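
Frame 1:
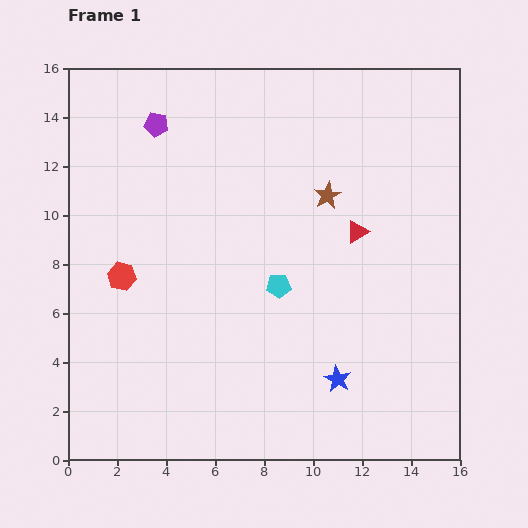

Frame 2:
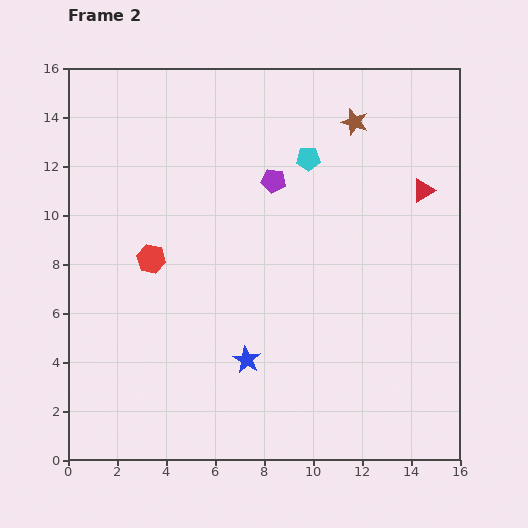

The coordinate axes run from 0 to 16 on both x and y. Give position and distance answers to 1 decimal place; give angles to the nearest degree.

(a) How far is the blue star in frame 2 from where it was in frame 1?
3.8

The blue star moved from (11.0, 3.3) to (7.3, 4.1), a distance of √(3.7² + 0.8²) ≈ 3.8.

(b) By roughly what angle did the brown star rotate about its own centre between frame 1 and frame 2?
26° counter-clockwise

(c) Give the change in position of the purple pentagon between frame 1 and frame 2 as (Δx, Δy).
(4.8, -2.3)

The purple pentagon was at (3.6, 13.7) in frame 1 and (8.4, 11.4) in frame 2.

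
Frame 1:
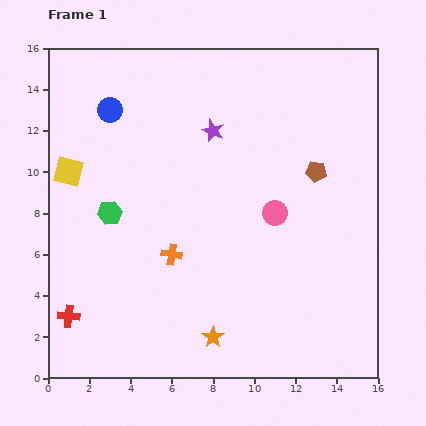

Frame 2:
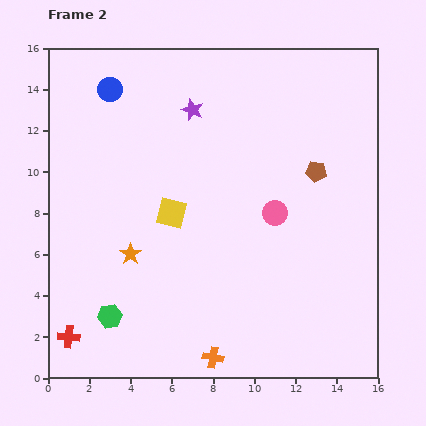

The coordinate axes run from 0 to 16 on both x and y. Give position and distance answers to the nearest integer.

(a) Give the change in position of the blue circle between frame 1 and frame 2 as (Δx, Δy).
(0, 1)

The blue circle was at (3, 13) in frame 1 and (3, 14) in frame 2.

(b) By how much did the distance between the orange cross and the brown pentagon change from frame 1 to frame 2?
+2

Distance in frame 1: 8. Distance in frame 2: 10.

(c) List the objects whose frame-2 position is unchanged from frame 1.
the brown pentagon, the pink circle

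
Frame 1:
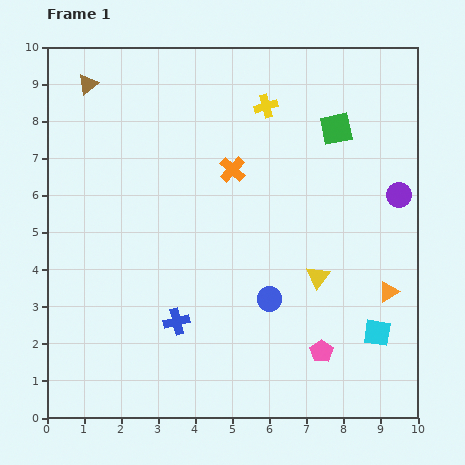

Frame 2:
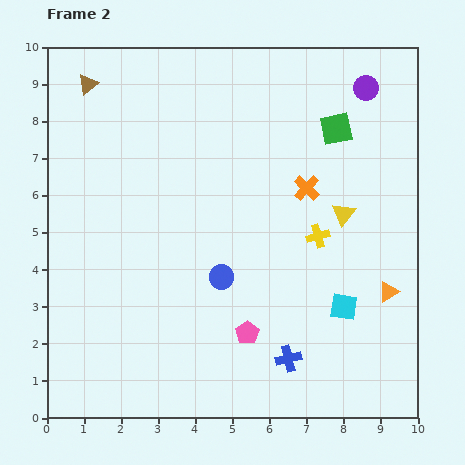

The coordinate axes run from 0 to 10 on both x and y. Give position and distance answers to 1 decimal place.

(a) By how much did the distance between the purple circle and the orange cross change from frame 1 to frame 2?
-1.5

Distance in frame 1: 4.6. Distance in frame 2: 3.1.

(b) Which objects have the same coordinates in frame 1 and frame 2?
the brown triangle, the orange triangle, the green square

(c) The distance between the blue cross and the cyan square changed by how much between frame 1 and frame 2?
-3.3

Distance in frame 1: 5.4. Distance in frame 2: 2.1.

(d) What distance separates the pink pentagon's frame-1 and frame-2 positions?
2.1

The pink pentagon moved from (7.4, 1.8) to (5.4, 2.3), a distance of √(2.0² + 0.5²) ≈ 2.1.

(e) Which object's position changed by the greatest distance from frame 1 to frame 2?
the yellow cross

(moved 3.8; next 3.2)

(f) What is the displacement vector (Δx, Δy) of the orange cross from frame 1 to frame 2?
(2.0, -0.5)

The orange cross was at (5.0, 6.7) in frame 1 and (7.0, 6.2) in frame 2.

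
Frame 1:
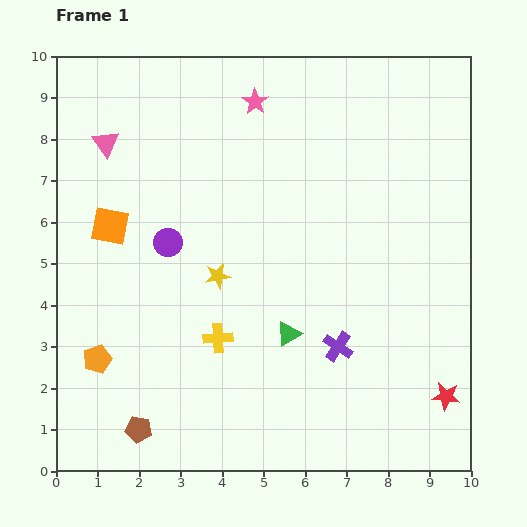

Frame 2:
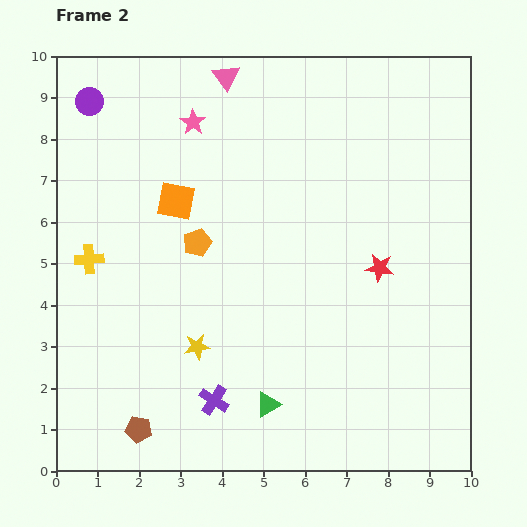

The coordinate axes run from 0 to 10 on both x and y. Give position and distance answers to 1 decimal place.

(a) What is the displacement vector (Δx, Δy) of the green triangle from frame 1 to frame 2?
(-0.5, -1.7)

The green triangle was at (5.6, 3.3) in frame 1 and (5.1, 1.6) in frame 2.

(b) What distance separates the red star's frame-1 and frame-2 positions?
3.5

The red star moved from (9.4, 1.8) to (7.8, 4.9), a distance of √(1.6² + 3.1²) ≈ 3.5.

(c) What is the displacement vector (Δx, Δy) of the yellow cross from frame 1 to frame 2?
(-3.1, 1.9)

The yellow cross was at (3.9, 3.2) in frame 1 and (0.8, 5.1) in frame 2.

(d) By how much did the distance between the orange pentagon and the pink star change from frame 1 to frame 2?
-4.4

Distance in frame 1: 7.3. Distance in frame 2: 2.9.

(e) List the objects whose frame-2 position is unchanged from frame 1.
the brown pentagon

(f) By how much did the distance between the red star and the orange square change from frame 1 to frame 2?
-3.9

Distance in frame 1: 9.1. Distance in frame 2: 5.2.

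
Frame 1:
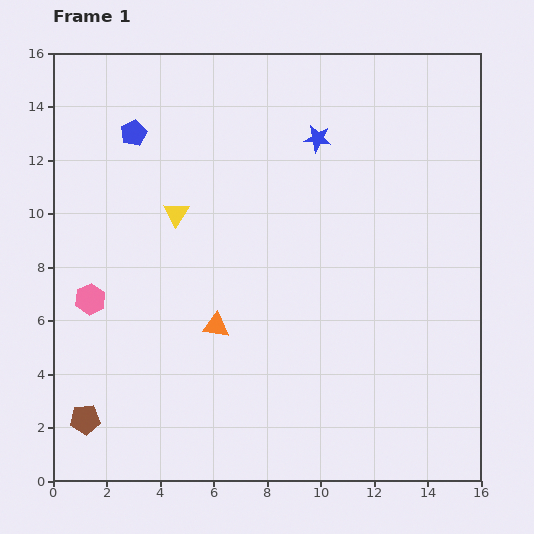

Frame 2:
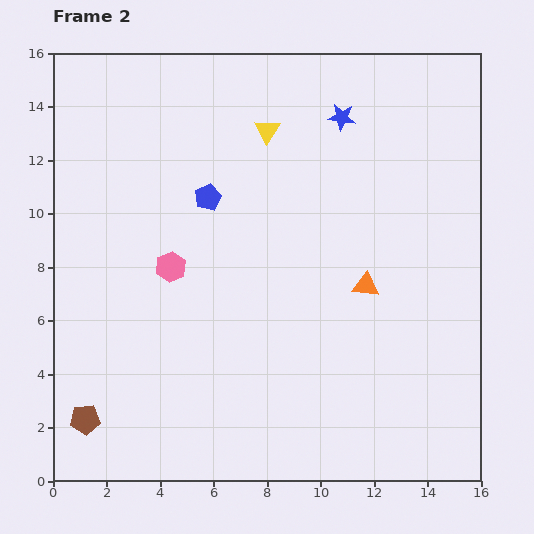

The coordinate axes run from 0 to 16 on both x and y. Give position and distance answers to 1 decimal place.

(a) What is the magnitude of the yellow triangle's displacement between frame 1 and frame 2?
4.6

The yellow triangle moved from (4.6, 10.0) to (8.0, 13.1), a distance of √(3.4² + 3.1²) ≈ 4.6.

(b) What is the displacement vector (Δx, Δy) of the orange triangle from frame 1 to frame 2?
(5.6, 1.5)

The orange triangle was at (6.1, 5.8) in frame 1 and (11.7, 7.3) in frame 2.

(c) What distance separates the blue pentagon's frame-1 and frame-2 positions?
3.7

The blue pentagon moved from (3.0, 13.0) to (5.8, 10.6), a distance of √(2.8² + 2.4²) ≈ 3.7.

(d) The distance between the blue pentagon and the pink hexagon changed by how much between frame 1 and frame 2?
-3.4

Distance in frame 1: 6.4. Distance in frame 2: 3.0.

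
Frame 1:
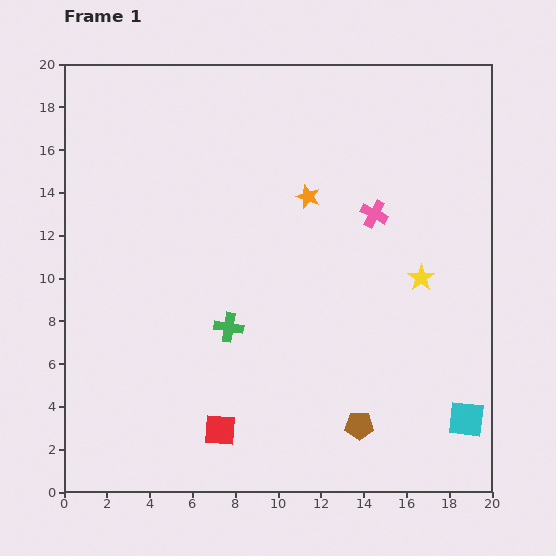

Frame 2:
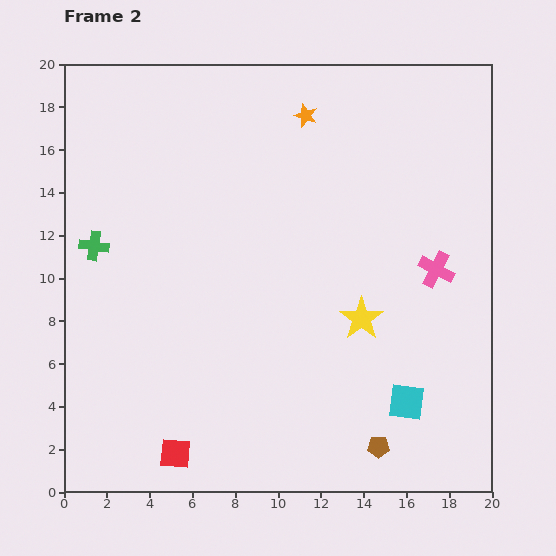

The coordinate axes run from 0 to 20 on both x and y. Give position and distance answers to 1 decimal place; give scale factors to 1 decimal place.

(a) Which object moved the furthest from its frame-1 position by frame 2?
the green cross

(moved 7.4; next 3.9)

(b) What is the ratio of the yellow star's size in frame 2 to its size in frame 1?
1.6×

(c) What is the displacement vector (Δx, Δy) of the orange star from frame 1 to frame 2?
(-0.1, 3.8)

The orange star was at (11.4, 13.8) in frame 1 and (11.3, 17.6) in frame 2.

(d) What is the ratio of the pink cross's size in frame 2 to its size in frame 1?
1.3×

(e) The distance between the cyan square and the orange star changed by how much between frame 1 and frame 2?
+1.4

Distance in frame 1: 12.8. Distance in frame 2: 14.2.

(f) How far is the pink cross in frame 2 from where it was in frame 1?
3.9

The pink cross moved from (14.5, 13.0) to (17.4, 10.4), a distance of √(2.9² + 2.6²) ≈ 3.9.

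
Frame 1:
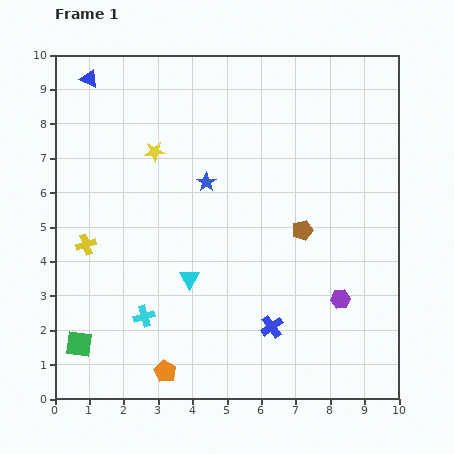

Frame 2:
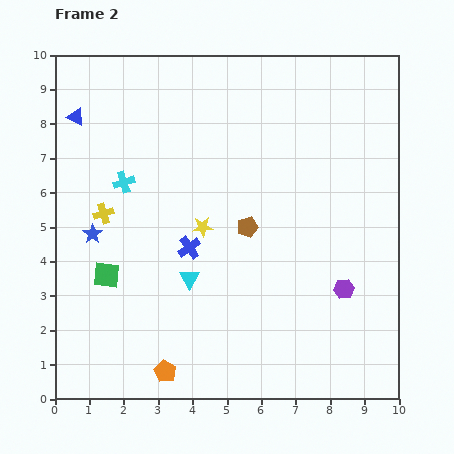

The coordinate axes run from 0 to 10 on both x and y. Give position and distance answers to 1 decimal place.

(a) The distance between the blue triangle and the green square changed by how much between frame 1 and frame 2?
-3.0

Distance in frame 1: 7.7. Distance in frame 2: 4.7.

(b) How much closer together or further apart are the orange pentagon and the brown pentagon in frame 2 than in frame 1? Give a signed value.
-0.9

Distance in frame 1: 5.7. Distance in frame 2: 4.8.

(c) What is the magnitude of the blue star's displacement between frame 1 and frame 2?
3.6

The blue star moved from (4.4, 6.3) to (1.1, 4.8), a distance of √(3.3² + 1.5²) ≈ 3.6.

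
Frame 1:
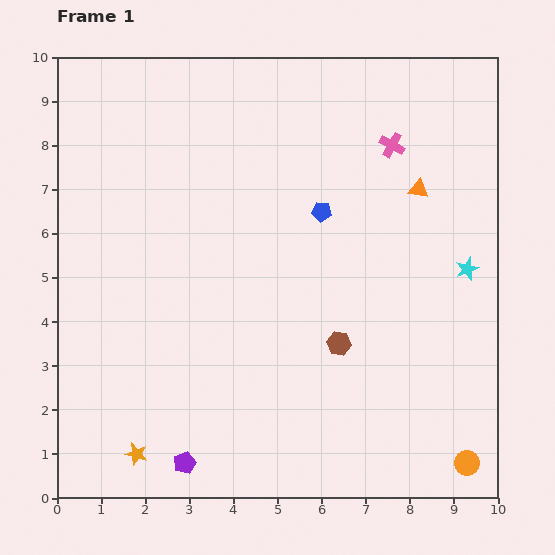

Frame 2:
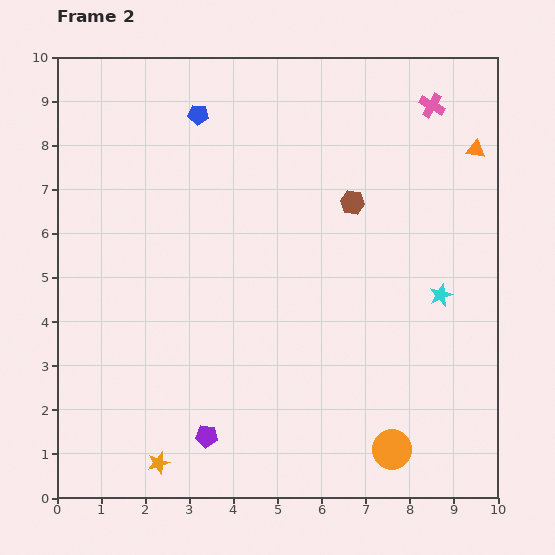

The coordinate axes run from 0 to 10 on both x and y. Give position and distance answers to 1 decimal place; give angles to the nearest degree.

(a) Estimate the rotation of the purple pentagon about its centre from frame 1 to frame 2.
26° clockwise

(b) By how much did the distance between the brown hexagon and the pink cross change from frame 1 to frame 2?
-1.9

Distance in frame 1: 4.7. Distance in frame 2: 2.8.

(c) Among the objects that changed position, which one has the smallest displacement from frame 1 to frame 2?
the orange star

(moved 0.5)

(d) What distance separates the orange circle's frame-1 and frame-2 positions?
1.7

The orange circle moved from (9.3, 0.8) to (7.6, 1.1), a distance of √(1.7² + 0.3²) ≈ 1.7.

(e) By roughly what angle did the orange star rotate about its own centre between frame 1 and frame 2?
31° counter-clockwise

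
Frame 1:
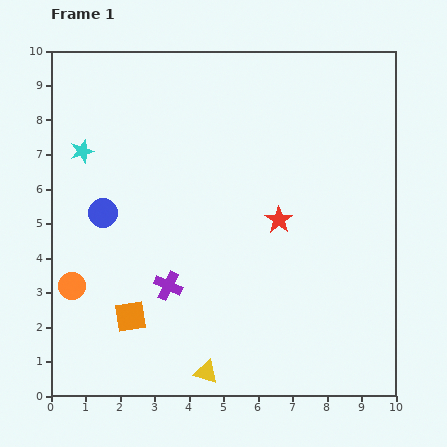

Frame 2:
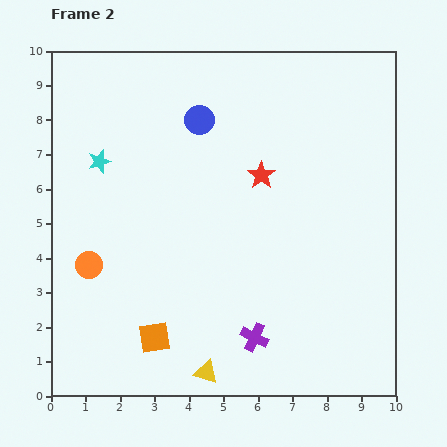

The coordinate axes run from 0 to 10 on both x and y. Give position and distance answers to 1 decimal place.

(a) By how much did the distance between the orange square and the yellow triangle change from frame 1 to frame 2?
-0.9

Distance in frame 1: 2.7. Distance in frame 2: 1.8.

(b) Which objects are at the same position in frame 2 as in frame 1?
the yellow triangle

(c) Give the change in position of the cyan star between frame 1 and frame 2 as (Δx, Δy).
(0.5, -0.3)

The cyan star was at (0.9, 7.1) in frame 1 and (1.4, 6.8) in frame 2.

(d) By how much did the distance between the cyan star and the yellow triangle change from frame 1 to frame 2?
-0.5

Distance in frame 1: 7.3. Distance in frame 2: 6.8.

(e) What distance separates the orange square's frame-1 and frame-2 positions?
0.9

The orange square moved from (2.3, 2.3) to (3.0, 1.7), a distance of √(0.7² + 0.6²) ≈ 0.9.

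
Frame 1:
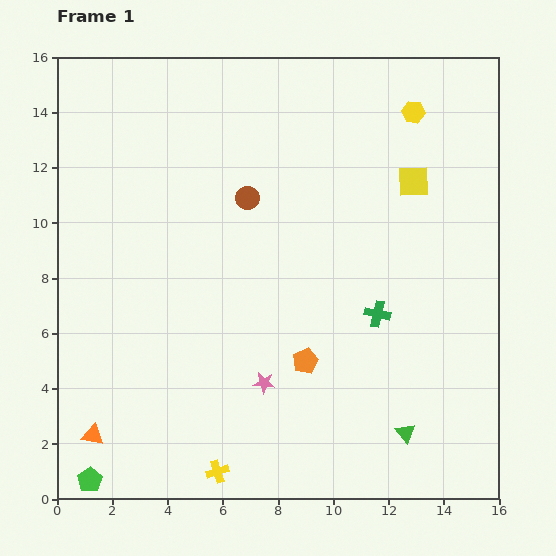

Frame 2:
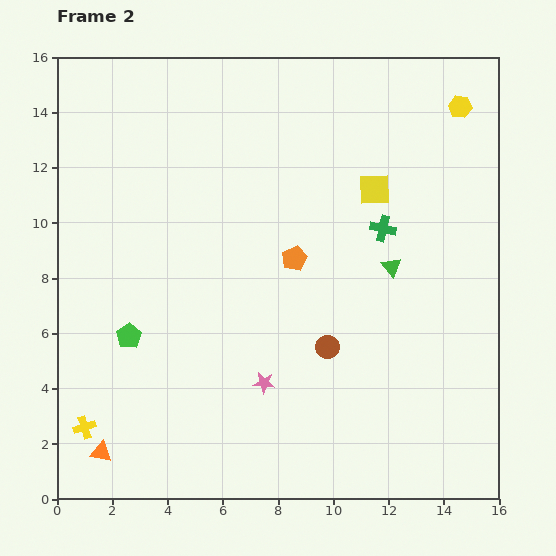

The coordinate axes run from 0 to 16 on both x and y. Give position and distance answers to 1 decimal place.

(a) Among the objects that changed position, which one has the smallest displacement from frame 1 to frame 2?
the orange triangle

(moved 0.7)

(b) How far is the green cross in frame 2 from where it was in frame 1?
3.1

The green cross moved from (11.6, 6.7) to (11.8, 9.8), a distance of √(0.2² + 3.1²) ≈ 3.1.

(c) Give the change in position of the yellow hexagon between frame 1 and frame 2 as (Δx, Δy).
(1.7, 0.2)

The yellow hexagon was at (12.9, 14.0) in frame 1 and (14.6, 14.2) in frame 2.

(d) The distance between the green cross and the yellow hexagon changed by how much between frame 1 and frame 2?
-2.2

Distance in frame 1: 7.4. Distance in frame 2: 5.2.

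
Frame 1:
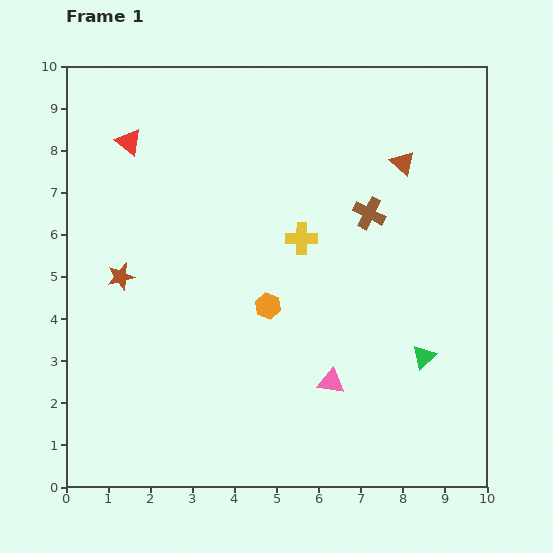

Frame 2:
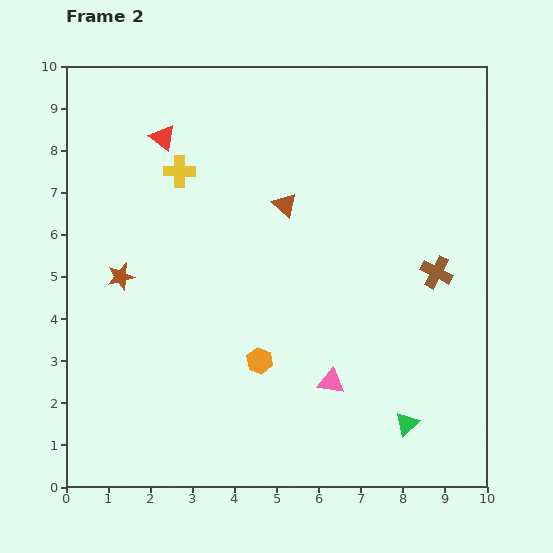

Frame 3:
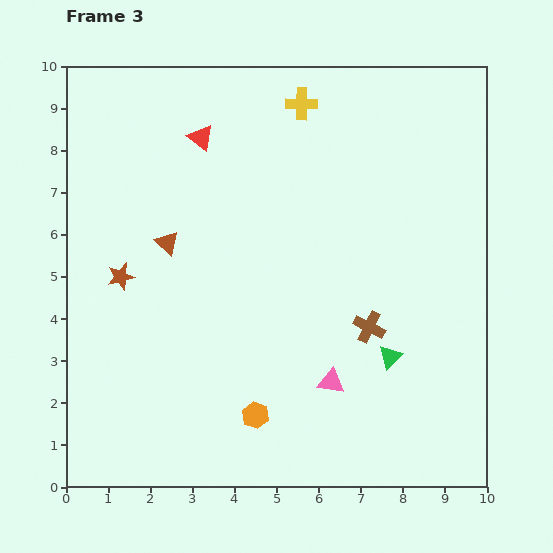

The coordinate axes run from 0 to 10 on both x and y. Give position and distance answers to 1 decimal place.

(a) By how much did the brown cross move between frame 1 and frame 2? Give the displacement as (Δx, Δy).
(1.6, -1.4)

The brown cross was at (7.2, 6.5) in frame 1 and (8.8, 5.1) in frame 2.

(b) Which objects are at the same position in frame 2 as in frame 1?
the brown star, the pink triangle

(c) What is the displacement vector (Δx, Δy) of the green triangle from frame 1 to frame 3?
(-0.8, 0.0)

The green triangle was at (8.5, 3.1) in frame 1 and (7.7, 3.1) in frame 3.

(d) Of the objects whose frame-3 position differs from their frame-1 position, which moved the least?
the green triangle

(moved 0.8)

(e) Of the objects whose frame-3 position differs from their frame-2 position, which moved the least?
the red triangle

(moved 0.9)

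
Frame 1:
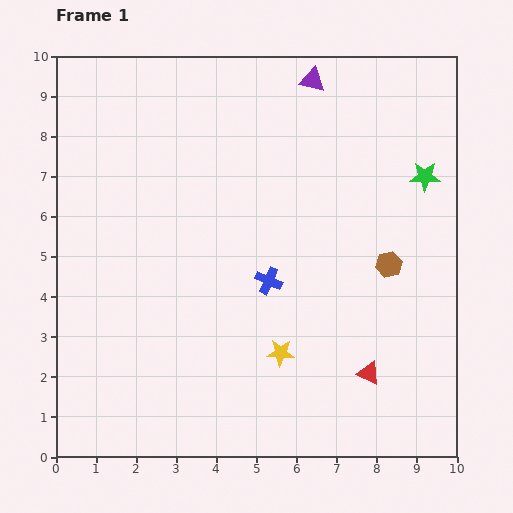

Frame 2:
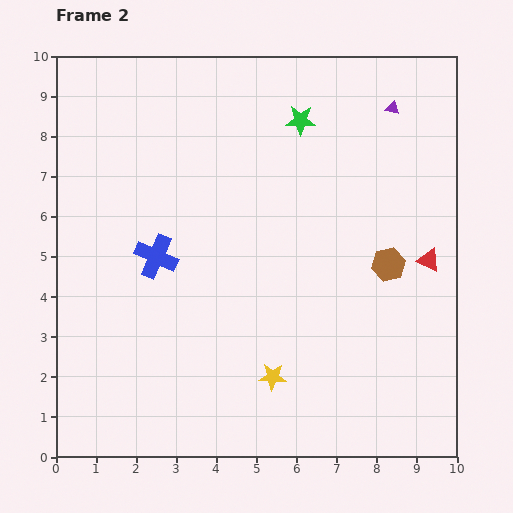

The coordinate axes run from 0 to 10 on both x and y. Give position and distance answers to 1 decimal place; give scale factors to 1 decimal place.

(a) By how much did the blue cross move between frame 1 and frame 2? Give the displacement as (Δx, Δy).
(-2.8, 0.6)

The blue cross was at (5.3, 4.4) in frame 1 and (2.5, 5.0) in frame 2.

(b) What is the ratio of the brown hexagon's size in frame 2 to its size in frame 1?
1.3×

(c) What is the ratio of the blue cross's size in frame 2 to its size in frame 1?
1.6×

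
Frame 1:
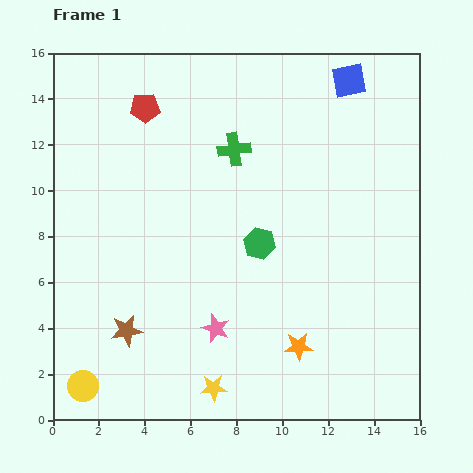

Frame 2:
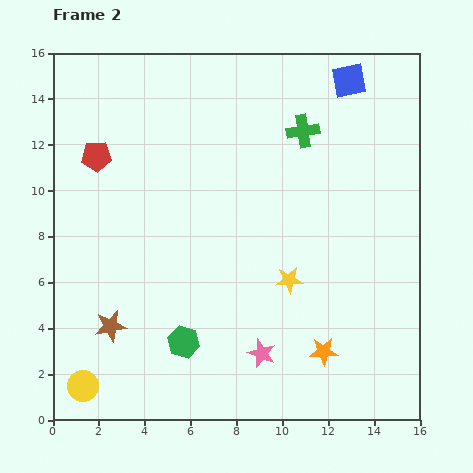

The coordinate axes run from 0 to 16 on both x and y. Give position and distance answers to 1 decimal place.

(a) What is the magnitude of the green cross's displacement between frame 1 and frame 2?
3.1

The green cross moved from (7.9, 11.8) to (10.9, 12.6), a distance of √(3.0² + 0.8²) ≈ 3.1.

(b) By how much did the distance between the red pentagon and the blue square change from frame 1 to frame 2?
+2.5

Distance in frame 1: 9.0. Distance in frame 2: 11.5.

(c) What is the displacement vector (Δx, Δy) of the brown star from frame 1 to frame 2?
(-0.7, 0.2)

The brown star was at (3.2, 3.9) in frame 1 and (2.5, 4.1) in frame 2.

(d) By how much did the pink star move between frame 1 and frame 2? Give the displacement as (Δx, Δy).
(2.0, -1.1)

The pink star was at (7.1, 4.0) in frame 1 and (9.1, 2.9) in frame 2.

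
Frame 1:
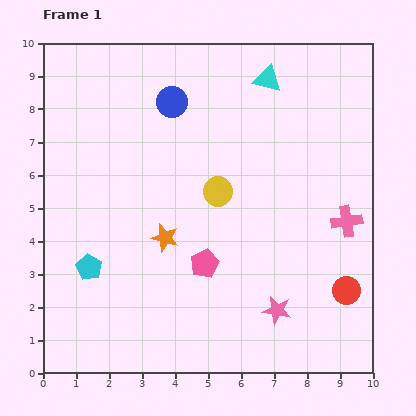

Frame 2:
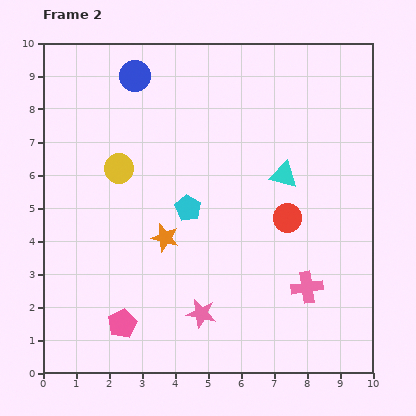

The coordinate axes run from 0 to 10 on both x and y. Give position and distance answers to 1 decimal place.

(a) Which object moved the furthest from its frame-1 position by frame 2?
the cyan pentagon

(moved 3.5; next 3.1)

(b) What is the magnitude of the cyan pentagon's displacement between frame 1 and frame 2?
3.5

The cyan pentagon moved from (1.4, 3.2) to (4.4, 5.0), a distance of √(3.0² + 1.8²) ≈ 3.5.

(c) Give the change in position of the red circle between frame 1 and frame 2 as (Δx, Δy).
(-1.8, 2.2)

The red circle was at (9.2, 2.5) in frame 1 and (7.4, 4.7) in frame 2.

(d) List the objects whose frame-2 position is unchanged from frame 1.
the orange star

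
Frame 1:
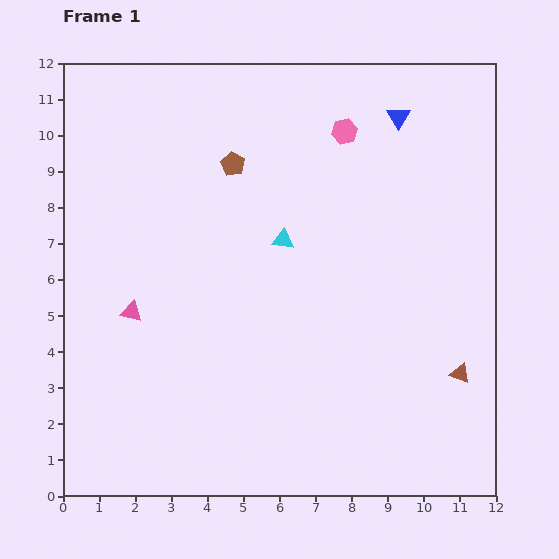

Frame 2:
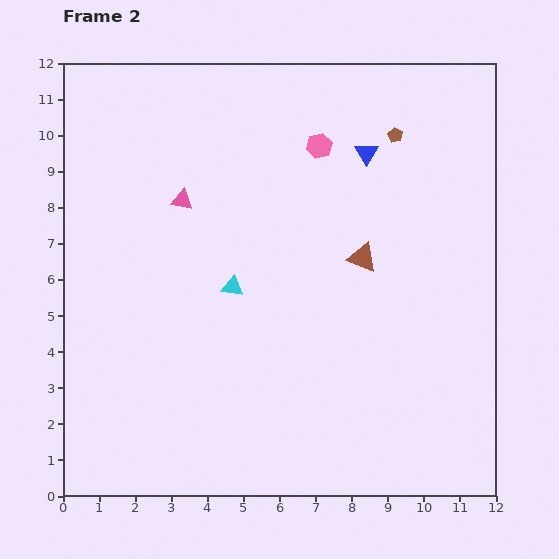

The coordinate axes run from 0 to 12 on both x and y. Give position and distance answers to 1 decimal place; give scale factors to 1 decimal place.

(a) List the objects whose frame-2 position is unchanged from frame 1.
none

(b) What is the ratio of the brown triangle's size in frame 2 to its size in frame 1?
1.5×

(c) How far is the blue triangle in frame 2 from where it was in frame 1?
1.3

The blue triangle moved from (9.3, 10.5) to (8.4, 9.5), a distance of √(0.9² + 1.0²) ≈ 1.3.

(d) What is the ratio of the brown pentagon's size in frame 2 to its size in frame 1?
0.6×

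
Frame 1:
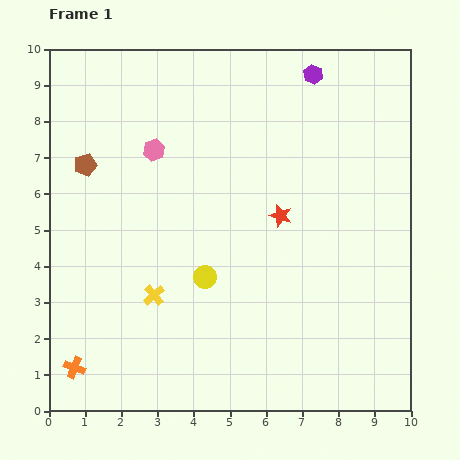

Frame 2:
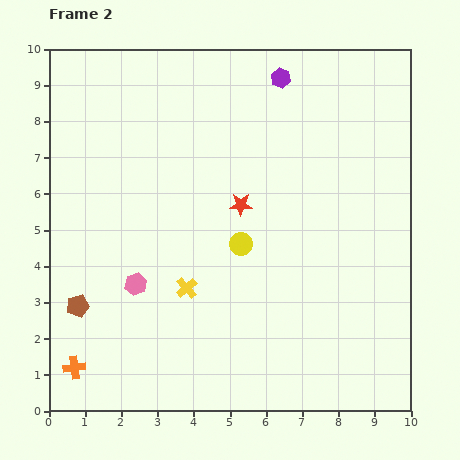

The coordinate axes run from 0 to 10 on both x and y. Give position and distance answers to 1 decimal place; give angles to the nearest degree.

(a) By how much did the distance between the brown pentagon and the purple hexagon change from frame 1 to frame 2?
+1.6

Distance in frame 1: 6.8. Distance in frame 2: 8.4.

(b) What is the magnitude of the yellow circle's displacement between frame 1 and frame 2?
1.3

The yellow circle moved from (4.3, 3.7) to (5.3, 4.6), a distance of √(1.0² + 0.9²) ≈ 1.3.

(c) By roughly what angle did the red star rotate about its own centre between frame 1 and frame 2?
16° counter-clockwise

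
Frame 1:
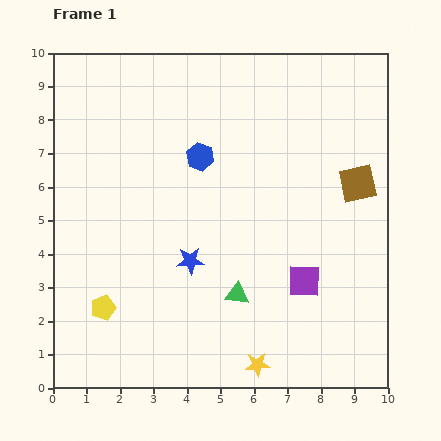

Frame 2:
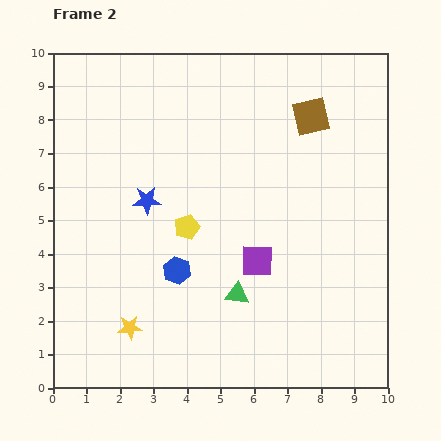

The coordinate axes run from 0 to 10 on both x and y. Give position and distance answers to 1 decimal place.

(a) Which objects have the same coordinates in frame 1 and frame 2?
the green triangle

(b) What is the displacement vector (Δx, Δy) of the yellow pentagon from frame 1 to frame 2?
(2.5, 2.4)

The yellow pentagon was at (1.5, 2.4) in frame 1 and (4.0, 4.8) in frame 2.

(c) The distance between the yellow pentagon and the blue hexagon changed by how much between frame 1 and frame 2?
-4.1

Distance in frame 1: 5.4. Distance in frame 2: 1.3.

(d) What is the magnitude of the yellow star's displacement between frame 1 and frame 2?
4.0

The yellow star moved from (6.1, 0.7) to (2.3, 1.8), a distance of √(3.8² + 1.1²) ≈ 4.0.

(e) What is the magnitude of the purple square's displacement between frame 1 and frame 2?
1.5

The purple square moved from (7.5, 3.2) to (6.1, 3.8), a distance of √(1.4² + 0.6²) ≈ 1.5.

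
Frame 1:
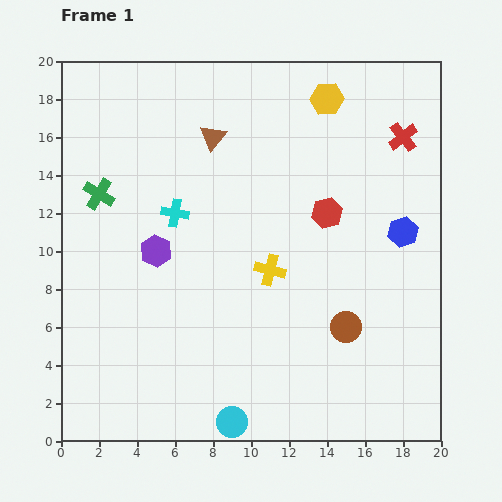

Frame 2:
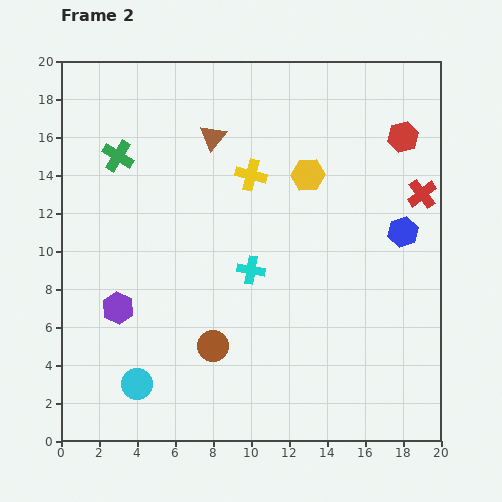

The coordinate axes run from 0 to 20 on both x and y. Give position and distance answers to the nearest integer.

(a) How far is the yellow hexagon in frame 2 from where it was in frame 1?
4

The yellow hexagon moved from (14, 18) to (13, 14), a distance of √(1² + 4²) ≈ 4.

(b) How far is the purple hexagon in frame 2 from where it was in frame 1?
4

The purple hexagon moved from (5, 10) to (3, 7), a distance of √(2² + 3²) ≈ 4.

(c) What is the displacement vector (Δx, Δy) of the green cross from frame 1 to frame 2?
(1, 2)

The green cross was at (2, 13) in frame 1 and (3, 15) in frame 2.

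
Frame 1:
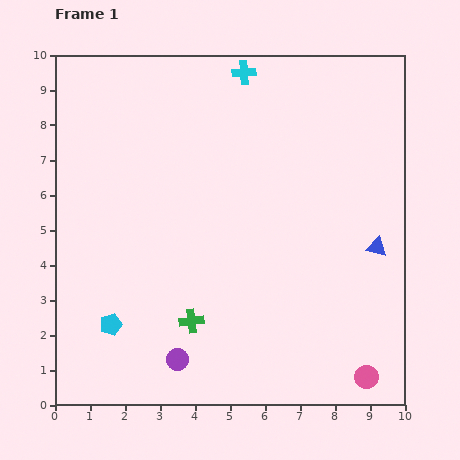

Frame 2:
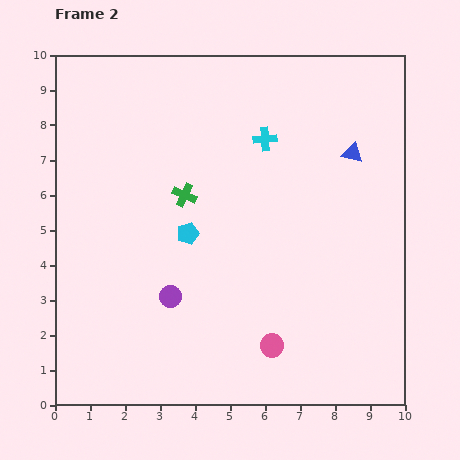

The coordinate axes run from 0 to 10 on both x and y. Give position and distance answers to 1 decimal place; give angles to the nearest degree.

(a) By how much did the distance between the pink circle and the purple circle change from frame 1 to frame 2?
-2.2

Distance in frame 1: 5.4. Distance in frame 2: 3.2.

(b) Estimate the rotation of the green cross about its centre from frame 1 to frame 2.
31° clockwise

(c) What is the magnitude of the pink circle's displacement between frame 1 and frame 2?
2.8

The pink circle moved from (8.9, 0.8) to (6.2, 1.7), a distance of √(2.7² + 0.9²) ≈ 2.8.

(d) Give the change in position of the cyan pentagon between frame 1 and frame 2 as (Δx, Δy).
(2.2, 2.6)

The cyan pentagon was at (1.6, 2.3) in frame 1 and (3.8, 4.9) in frame 2.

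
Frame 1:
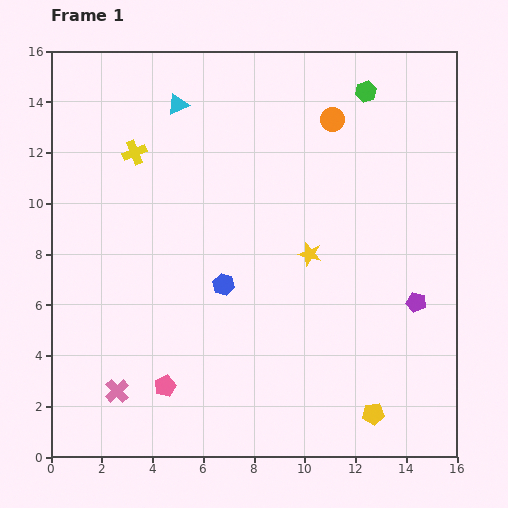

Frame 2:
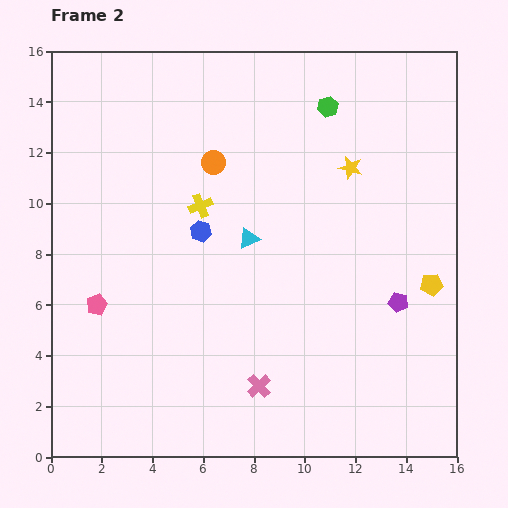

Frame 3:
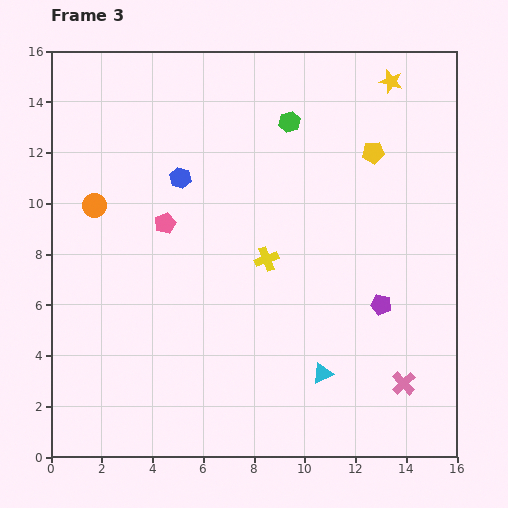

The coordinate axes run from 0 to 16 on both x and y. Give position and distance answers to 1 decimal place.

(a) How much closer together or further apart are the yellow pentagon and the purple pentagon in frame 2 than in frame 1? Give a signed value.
-3.2

Distance in frame 1: 4.7. Distance in frame 2: 1.5.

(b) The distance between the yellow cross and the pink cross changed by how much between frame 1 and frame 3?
-2.1

Distance in frame 1: 9.4. Distance in frame 3: 7.3.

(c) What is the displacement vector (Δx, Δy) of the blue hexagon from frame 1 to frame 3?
(-1.7, 4.2)

The blue hexagon was at (6.8, 6.8) in frame 1 and (5.1, 11.0) in frame 3.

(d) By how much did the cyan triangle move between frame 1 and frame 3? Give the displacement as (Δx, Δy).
(5.7, -10.6)

The cyan triangle was at (5.0, 13.9) in frame 1 and (10.7, 3.3) in frame 3.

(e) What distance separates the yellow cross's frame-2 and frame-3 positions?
3.3

The yellow cross moved from (5.9, 9.9) to (8.5, 7.8), a distance of √(2.6² + 2.1²) ≈ 3.3.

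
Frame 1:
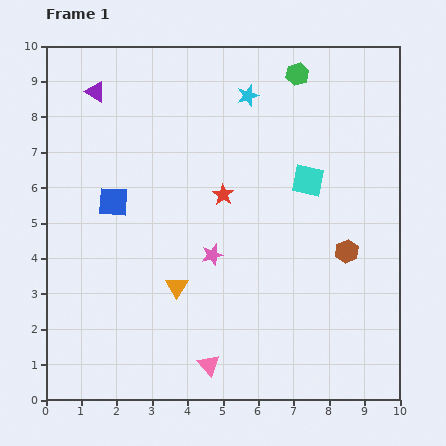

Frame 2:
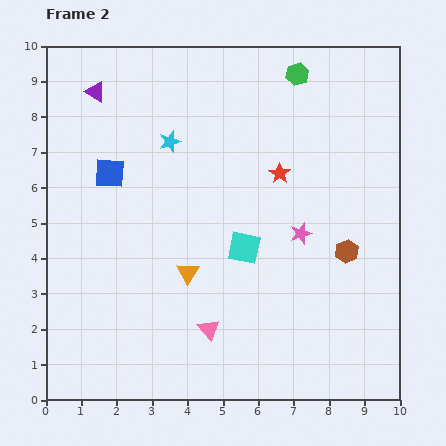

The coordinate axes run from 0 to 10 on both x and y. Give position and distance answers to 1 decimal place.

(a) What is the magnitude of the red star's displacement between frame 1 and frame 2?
1.7

The red star moved from (5.0, 5.8) to (6.6, 6.4), a distance of √(1.6² + 0.6²) ≈ 1.7.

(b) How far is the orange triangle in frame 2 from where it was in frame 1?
0.5

The orange triangle moved from (3.7, 3.2) to (4.0, 3.6), a distance of √(0.3² + 0.4²) ≈ 0.5.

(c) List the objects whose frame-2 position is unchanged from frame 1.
the purple triangle, the brown hexagon, the green hexagon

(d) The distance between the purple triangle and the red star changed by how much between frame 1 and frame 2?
+1.1

Distance in frame 1: 4.6. Distance in frame 2: 5.7.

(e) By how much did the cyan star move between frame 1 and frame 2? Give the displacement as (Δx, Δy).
(-2.2, -1.3)

The cyan star was at (5.7, 8.6) in frame 1 and (3.5, 7.3) in frame 2.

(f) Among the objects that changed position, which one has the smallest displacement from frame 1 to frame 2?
the orange triangle

(moved 0.5)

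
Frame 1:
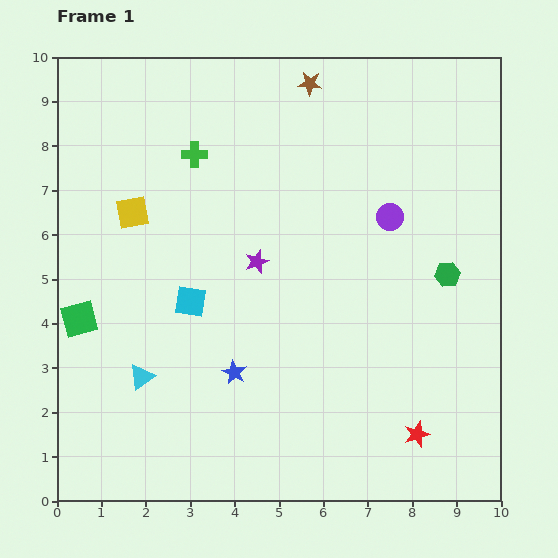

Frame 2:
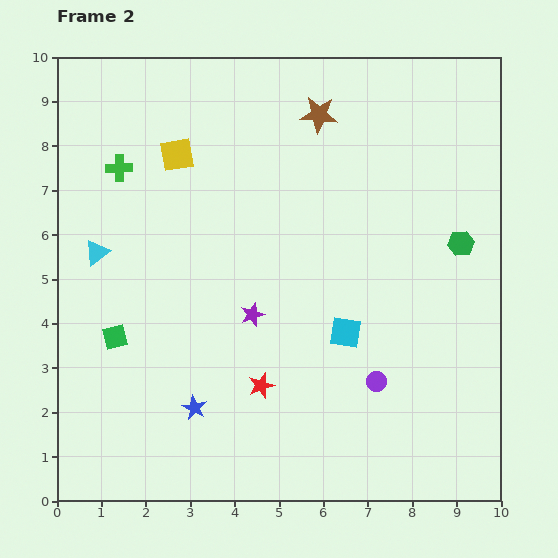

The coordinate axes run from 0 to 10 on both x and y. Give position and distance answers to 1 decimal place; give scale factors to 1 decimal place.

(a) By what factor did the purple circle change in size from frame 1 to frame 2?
0.7×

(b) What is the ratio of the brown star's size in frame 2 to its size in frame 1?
1.6×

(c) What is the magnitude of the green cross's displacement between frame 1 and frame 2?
1.7

The green cross moved from (3.1, 7.8) to (1.4, 7.5), a distance of √(1.7² + 0.3²) ≈ 1.7.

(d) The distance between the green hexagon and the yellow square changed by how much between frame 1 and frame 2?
-0.5

Distance in frame 1: 7.2. Distance in frame 2: 6.7.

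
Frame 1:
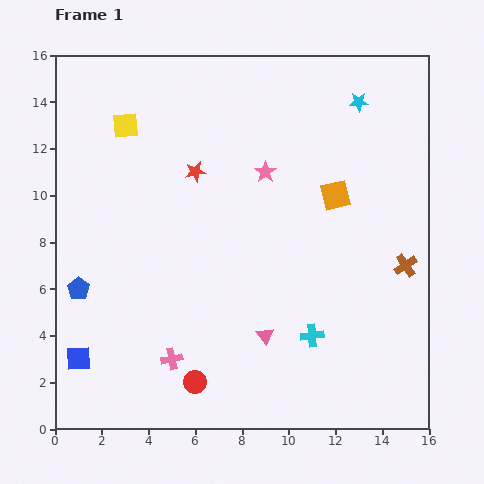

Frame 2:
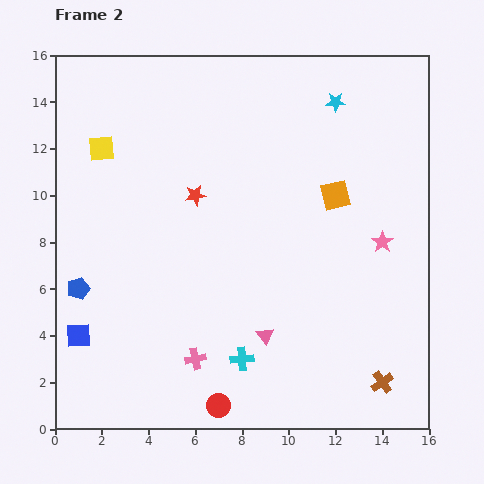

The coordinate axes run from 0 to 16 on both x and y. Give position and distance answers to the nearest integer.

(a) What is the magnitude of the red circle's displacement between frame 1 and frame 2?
1

The red circle moved from (6, 2) to (7, 1), a distance of √(1² + 1²) ≈ 1.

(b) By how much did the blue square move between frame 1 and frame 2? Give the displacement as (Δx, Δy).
(0, 1)

The blue square was at (1, 3) in frame 1 and (1, 4) in frame 2.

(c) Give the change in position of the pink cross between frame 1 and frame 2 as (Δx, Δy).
(1, 0)

The pink cross was at (5, 3) in frame 1 and (6, 3) in frame 2.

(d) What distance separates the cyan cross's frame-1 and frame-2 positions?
3

The cyan cross moved from (11, 4) to (8, 3), a distance of √(3² + 1²) ≈ 3.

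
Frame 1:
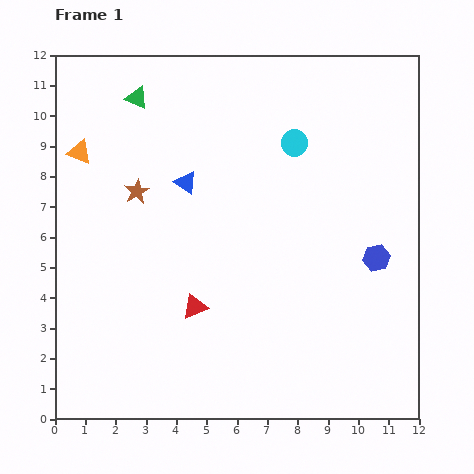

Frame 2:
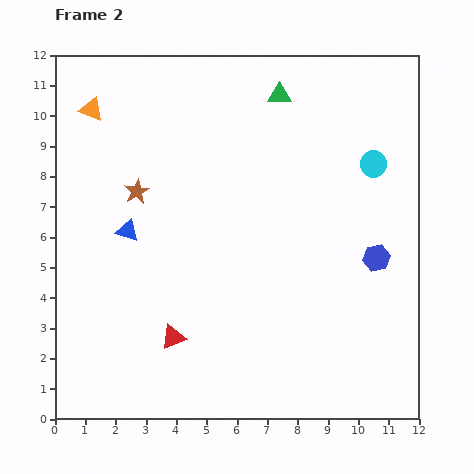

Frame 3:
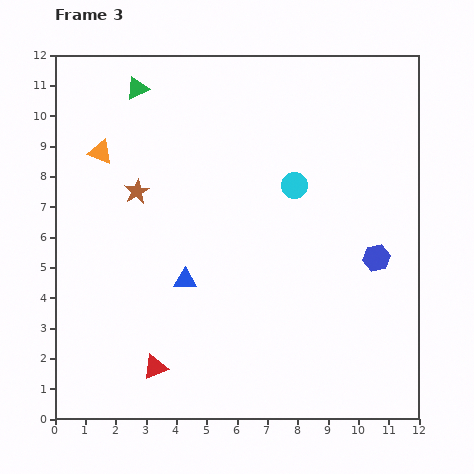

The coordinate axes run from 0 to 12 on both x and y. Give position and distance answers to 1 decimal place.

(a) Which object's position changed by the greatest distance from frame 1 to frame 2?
the green triangle

(moved 4.7; next 2.7)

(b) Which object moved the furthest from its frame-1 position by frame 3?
the blue triangle

(moved 3.2; next 2.4)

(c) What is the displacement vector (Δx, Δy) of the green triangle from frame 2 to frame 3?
(-4.7, 0.2)

The green triangle was at (7.4, 10.7) in frame 2 and (2.7, 10.9) in frame 3.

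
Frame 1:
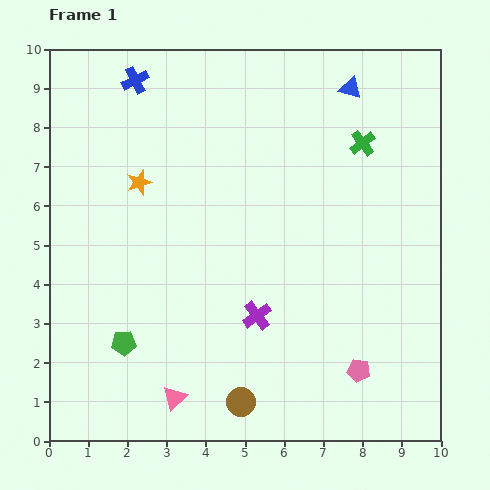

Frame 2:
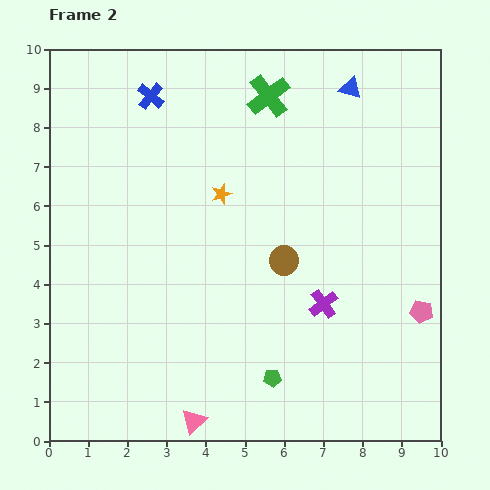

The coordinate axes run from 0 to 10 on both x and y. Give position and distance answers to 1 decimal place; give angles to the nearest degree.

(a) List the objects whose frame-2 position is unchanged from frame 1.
the blue triangle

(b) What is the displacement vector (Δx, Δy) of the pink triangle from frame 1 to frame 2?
(0.5, -0.6)

The pink triangle was at (3.2, 1.1) in frame 1 and (3.7, 0.5) in frame 2.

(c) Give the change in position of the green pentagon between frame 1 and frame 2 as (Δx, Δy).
(3.8, -0.9)

The green pentagon was at (1.9, 2.5) in frame 1 and (5.7, 1.6) in frame 2.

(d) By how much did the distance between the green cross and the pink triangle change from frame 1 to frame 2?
+0.4

Distance in frame 1: 8.1. Distance in frame 2: 8.5.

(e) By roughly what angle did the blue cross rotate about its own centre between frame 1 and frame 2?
23° counter-clockwise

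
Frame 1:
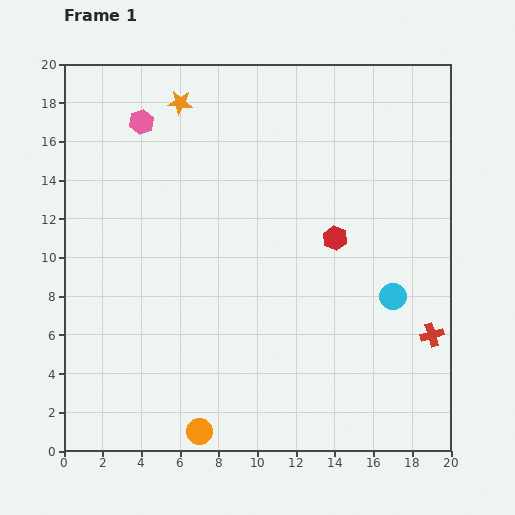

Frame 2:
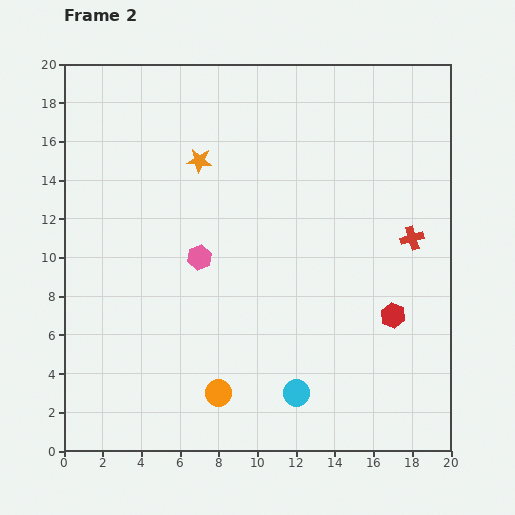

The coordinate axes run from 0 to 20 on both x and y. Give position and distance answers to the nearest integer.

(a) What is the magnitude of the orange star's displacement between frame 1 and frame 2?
3

The orange star moved from (6, 18) to (7, 15), a distance of √(1² + 3²) ≈ 3.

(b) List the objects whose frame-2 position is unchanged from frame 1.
none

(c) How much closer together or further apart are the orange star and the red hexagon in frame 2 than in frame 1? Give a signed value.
+2

Distance in frame 1: 11. Distance in frame 2: 13.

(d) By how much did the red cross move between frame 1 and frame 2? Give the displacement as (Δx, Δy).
(-1, 5)

The red cross was at (19, 6) in frame 1 and (18, 11) in frame 2.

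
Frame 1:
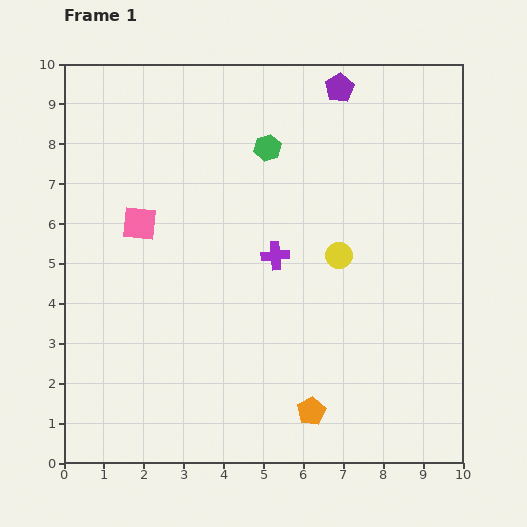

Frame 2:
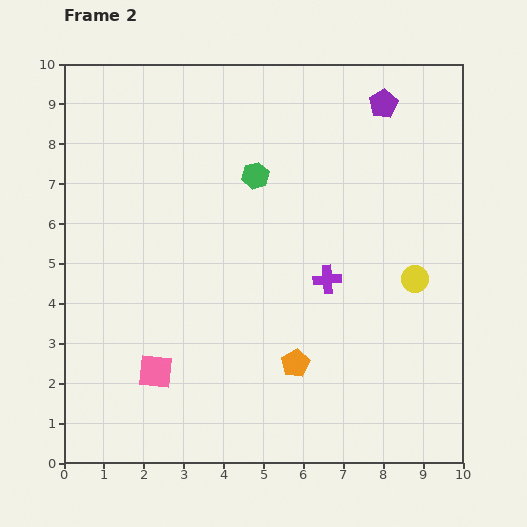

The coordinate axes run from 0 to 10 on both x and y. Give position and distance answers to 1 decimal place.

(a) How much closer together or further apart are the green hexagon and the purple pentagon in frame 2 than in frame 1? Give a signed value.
+1.4

Distance in frame 1: 2.3. Distance in frame 2: 3.7.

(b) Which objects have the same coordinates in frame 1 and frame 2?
none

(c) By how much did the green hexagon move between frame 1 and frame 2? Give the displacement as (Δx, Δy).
(-0.3, -0.7)

The green hexagon was at (5.1, 7.9) in frame 1 and (4.8, 7.2) in frame 2.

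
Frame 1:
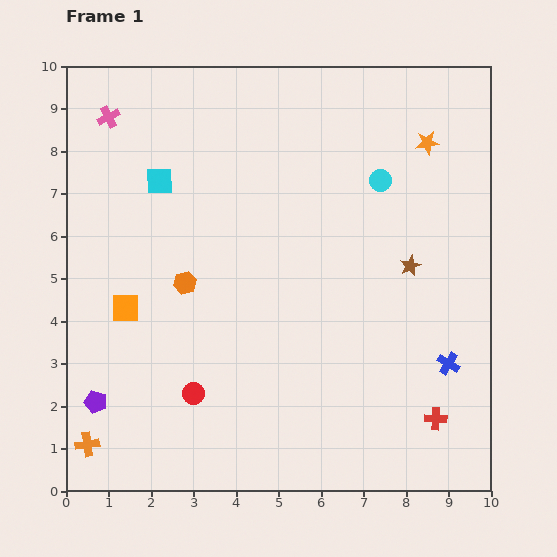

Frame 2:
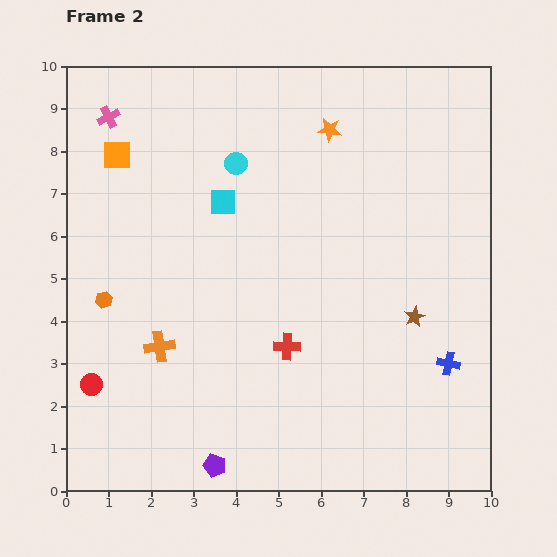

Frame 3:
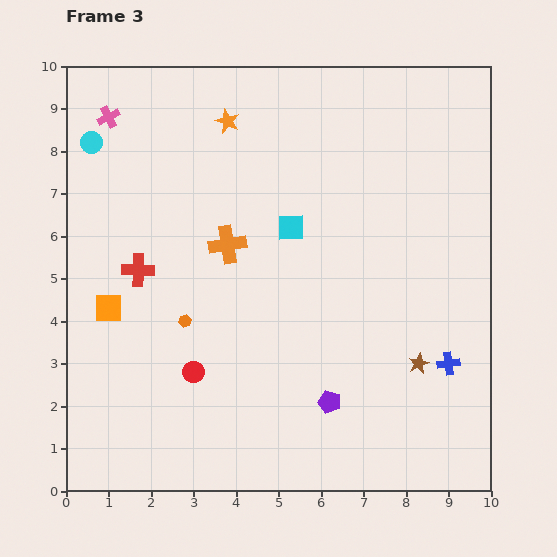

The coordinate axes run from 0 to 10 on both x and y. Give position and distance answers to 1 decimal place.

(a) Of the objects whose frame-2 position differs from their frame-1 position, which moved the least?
the brown star

(moved 1.2)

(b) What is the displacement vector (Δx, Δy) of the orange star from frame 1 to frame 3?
(-4.7, 0.5)

The orange star was at (8.5, 8.2) in frame 1 and (3.8, 8.7) in frame 3.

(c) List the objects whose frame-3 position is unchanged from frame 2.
the pink cross, the blue cross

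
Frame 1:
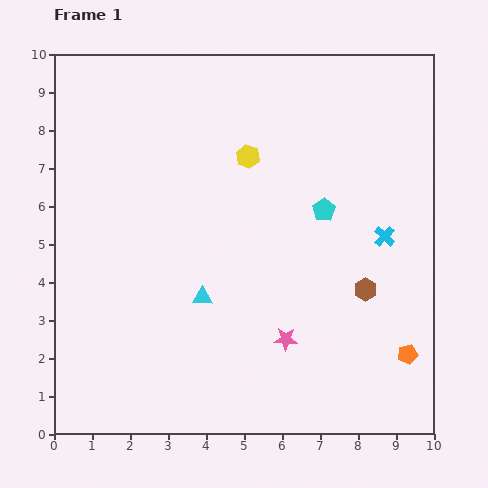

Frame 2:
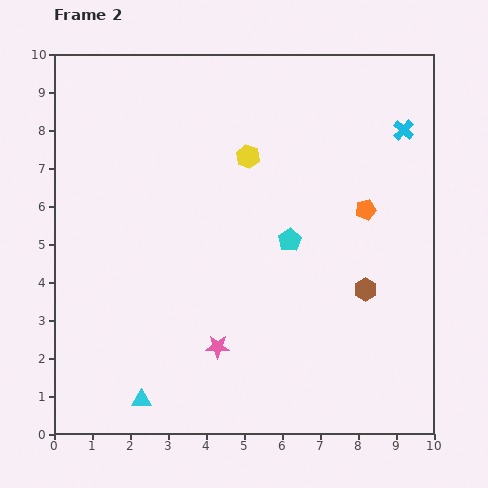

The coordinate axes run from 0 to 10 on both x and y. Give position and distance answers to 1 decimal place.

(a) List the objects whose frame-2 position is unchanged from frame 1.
the yellow hexagon, the brown hexagon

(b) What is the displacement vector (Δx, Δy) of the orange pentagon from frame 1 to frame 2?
(-1.1, 3.8)

The orange pentagon was at (9.3, 2.1) in frame 1 and (8.2, 5.9) in frame 2.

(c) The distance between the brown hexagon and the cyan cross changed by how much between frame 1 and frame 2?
+2.8

Distance in frame 1: 1.5. Distance in frame 2: 4.3.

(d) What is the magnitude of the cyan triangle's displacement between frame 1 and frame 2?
3.1

The cyan triangle moved from (3.9, 3.6) to (2.3, 0.9), a distance of √(1.6² + 2.7²) ≈ 3.1.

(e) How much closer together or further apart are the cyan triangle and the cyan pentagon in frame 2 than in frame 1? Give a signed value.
+1.8

Distance in frame 1: 3.9. Distance in frame 2: 5.7.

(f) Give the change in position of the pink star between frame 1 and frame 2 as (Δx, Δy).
(-1.8, -0.2)

The pink star was at (6.1, 2.5) in frame 1 and (4.3, 2.3) in frame 2.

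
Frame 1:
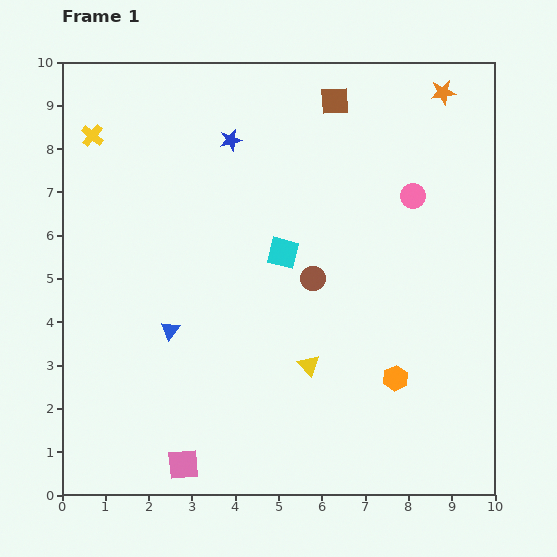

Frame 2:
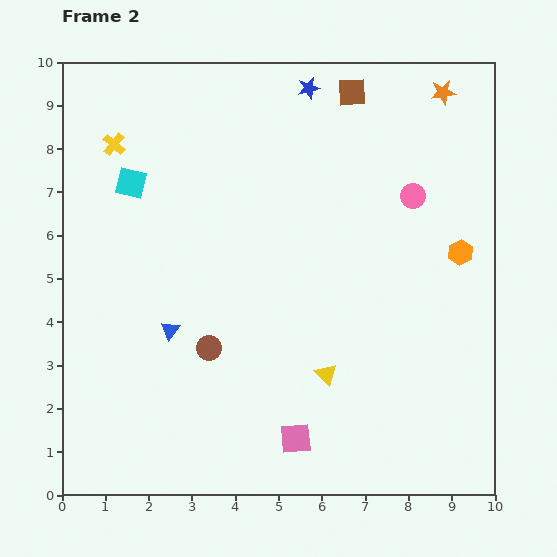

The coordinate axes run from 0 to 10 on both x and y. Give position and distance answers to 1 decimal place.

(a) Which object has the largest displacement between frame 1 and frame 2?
the cyan square

(moved 3.8; next 3.3)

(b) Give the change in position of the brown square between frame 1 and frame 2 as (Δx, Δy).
(0.4, 0.2)

The brown square was at (6.3, 9.1) in frame 1 and (6.7, 9.3) in frame 2.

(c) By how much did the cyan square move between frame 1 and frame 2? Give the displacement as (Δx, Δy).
(-3.5, 1.6)

The cyan square was at (5.1, 5.6) in frame 1 and (1.6, 7.2) in frame 2.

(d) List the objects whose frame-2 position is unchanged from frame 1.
the pink circle, the orange star, the blue triangle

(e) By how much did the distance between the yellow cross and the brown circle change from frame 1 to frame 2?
-0.9

Distance in frame 1: 6.1. Distance in frame 2: 5.2.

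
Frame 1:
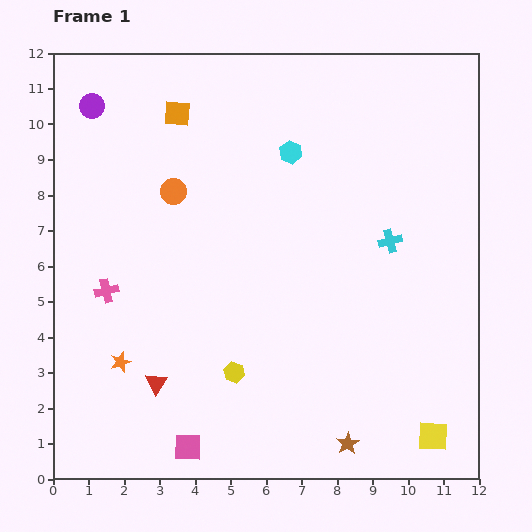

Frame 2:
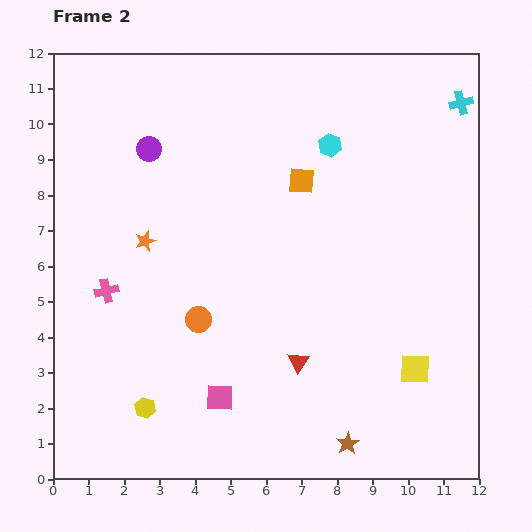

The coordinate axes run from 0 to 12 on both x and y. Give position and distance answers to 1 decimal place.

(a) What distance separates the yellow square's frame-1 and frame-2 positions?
2.0

The yellow square moved from (10.7, 1.2) to (10.2, 3.1), a distance of √(0.5² + 1.9²) ≈ 2.0.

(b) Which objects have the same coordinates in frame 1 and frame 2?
the pink cross, the brown star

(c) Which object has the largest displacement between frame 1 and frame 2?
the cyan cross

(moved 4.4; next 4.0)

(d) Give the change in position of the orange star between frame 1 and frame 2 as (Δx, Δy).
(0.7, 3.4)

The orange star was at (1.9, 3.3) in frame 1 and (2.6, 6.7) in frame 2.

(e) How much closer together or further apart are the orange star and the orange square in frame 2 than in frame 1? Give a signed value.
-2.5

Distance in frame 1: 7.2. Distance in frame 2: 4.7.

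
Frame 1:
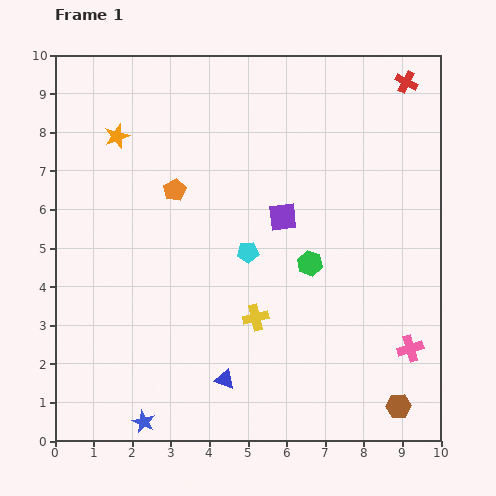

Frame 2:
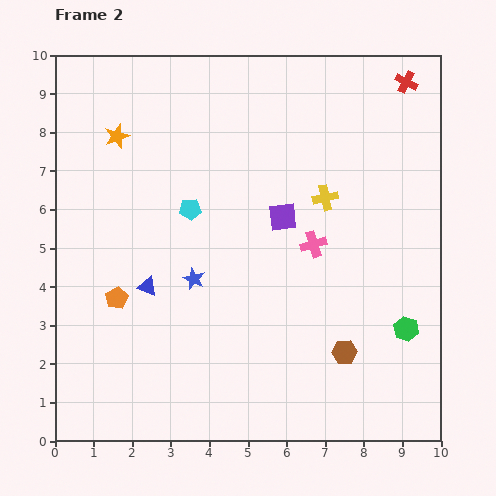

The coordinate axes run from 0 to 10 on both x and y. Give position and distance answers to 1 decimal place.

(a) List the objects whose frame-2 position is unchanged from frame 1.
the red cross, the purple square, the orange star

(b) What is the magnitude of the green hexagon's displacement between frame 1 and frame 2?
3.0

The green hexagon moved from (6.6, 4.6) to (9.1, 2.9), a distance of √(2.5² + 1.7²) ≈ 3.0.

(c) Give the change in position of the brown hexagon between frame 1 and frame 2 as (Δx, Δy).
(-1.4, 1.4)

The brown hexagon was at (8.9, 0.9) in frame 1 and (7.5, 2.3) in frame 2.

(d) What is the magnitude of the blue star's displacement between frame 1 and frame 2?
3.9

The blue star moved from (2.3, 0.5) to (3.6, 4.2), a distance of √(1.3² + 3.7²) ≈ 3.9.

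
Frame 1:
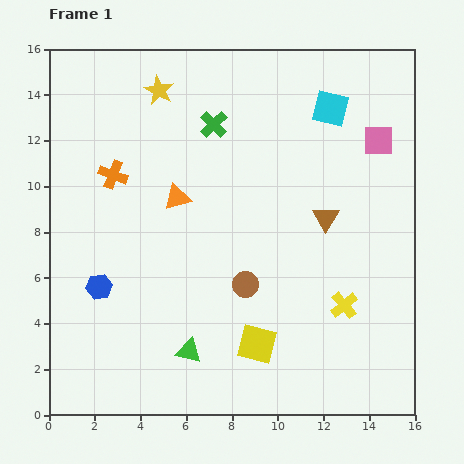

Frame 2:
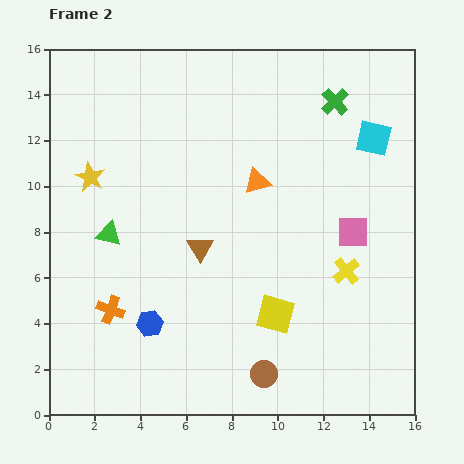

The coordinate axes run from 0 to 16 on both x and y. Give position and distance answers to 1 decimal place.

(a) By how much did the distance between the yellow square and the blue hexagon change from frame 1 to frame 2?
-1.8

Distance in frame 1: 7.3. Distance in frame 2: 5.5.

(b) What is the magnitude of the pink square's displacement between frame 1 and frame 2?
4.1

The pink square moved from (14.4, 12.0) to (13.3, 8.0), a distance of √(1.1² + 4.0²) ≈ 4.1.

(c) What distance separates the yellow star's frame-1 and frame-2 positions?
4.8

The yellow star moved from (4.8, 14.2) to (1.8, 10.4), a distance of √(3.0² + 3.8²) ≈ 4.8.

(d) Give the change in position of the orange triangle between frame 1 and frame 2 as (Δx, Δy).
(3.5, 0.7)

The orange triangle was at (5.6, 9.5) in frame 1 and (9.1, 10.2) in frame 2.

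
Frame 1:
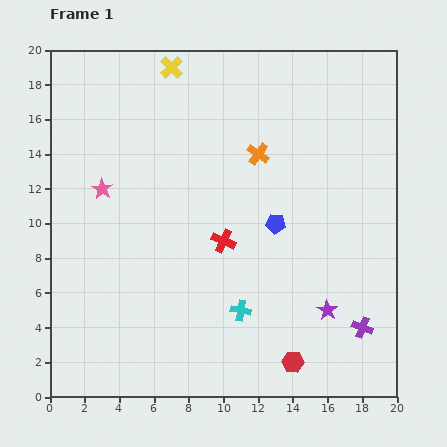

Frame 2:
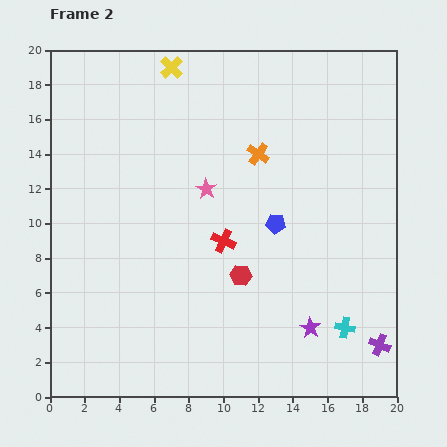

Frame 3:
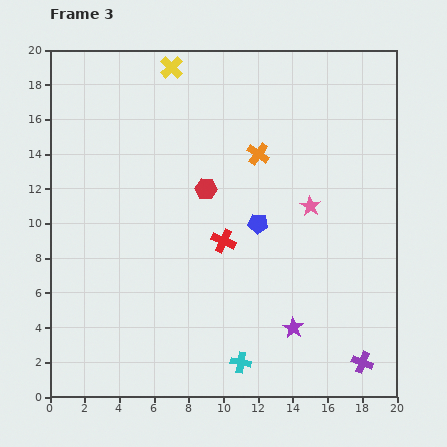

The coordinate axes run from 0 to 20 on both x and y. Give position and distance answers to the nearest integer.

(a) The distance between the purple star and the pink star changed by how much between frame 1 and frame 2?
-5

Distance in frame 1: 15. Distance in frame 2: 10.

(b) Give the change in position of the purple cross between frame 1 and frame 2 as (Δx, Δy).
(1, -1)

The purple cross was at (18, 4) in frame 1 and (19, 3) in frame 2.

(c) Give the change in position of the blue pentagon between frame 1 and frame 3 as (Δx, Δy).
(-1, 0)

The blue pentagon was at (13, 10) in frame 1 and (12, 10) in frame 3.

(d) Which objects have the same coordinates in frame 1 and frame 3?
the orange cross, the red cross, the yellow cross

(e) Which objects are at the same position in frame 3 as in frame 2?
the orange cross, the red cross, the yellow cross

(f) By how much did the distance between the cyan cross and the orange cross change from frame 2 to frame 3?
+1

Distance in frame 2: 11. Distance in frame 3: 12.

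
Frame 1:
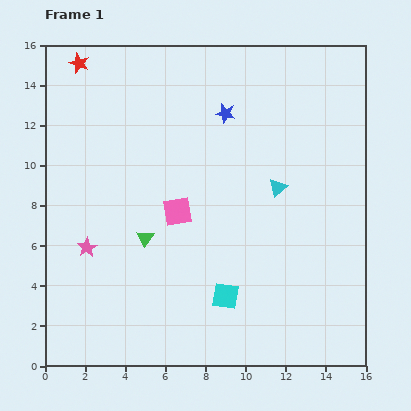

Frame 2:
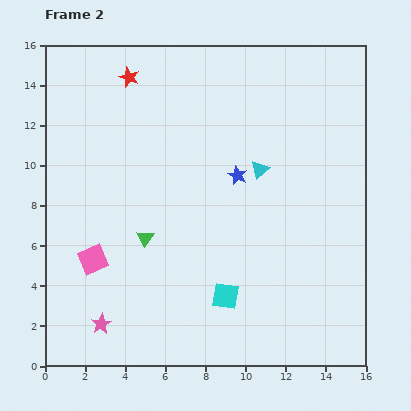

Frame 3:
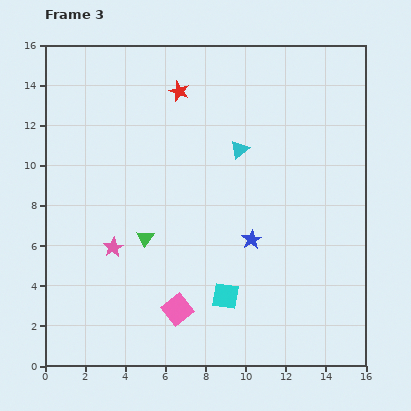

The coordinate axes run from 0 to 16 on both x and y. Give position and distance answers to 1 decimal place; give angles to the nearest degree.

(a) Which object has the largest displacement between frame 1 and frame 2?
the pink square

(moved 4.8; next 3.9)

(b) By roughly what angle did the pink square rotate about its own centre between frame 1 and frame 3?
30° counter-clockwise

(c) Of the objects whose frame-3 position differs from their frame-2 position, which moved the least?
the cyan triangle

(moved 1.4)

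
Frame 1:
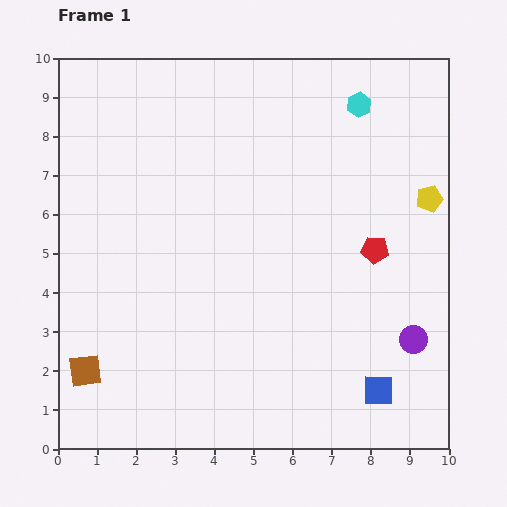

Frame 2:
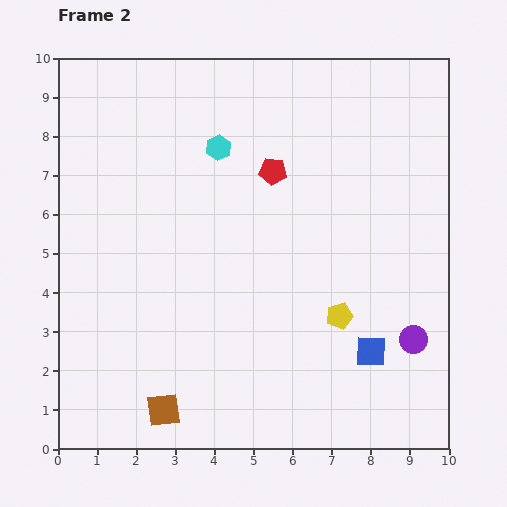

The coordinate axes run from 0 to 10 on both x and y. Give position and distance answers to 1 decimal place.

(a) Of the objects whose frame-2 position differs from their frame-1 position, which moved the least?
the blue square

(moved 1.0)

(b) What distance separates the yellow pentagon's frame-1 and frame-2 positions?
3.8

The yellow pentagon moved from (9.5, 6.4) to (7.2, 3.4), a distance of √(2.3² + 3.0²) ≈ 3.8.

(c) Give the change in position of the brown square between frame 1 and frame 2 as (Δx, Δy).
(2.0, -1.0)

The brown square was at (0.7, 2.0) in frame 1 and (2.7, 1.0) in frame 2.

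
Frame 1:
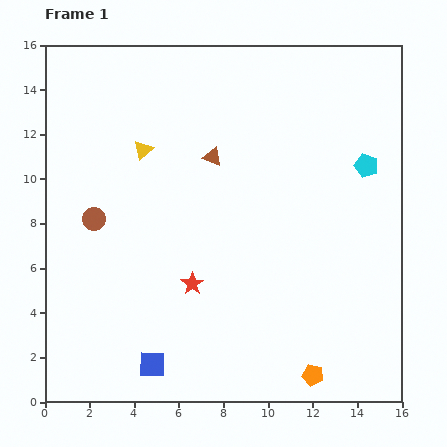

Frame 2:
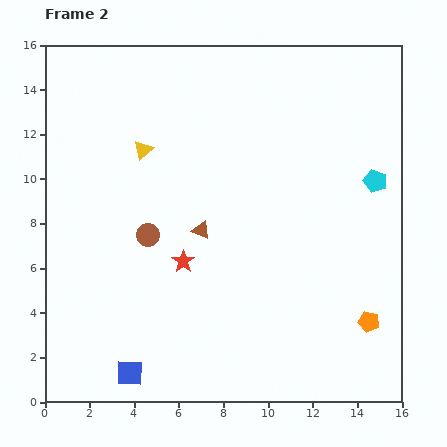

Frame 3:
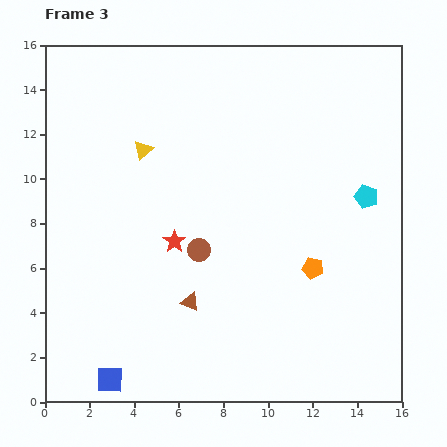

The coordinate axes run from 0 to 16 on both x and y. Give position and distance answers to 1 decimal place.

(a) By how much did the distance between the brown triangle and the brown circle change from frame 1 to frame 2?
-3.6

Distance in frame 1: 6.0. Distance in frame 2: 2.4.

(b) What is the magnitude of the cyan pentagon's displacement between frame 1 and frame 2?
0.8

The cyan pentagon moved from (14.4, 10.6) to (14.8, 9.9), a distance of √(0.4² + 0.7²) ≈ 0.8.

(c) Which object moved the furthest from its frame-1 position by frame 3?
the brown triangle

(moved 6.6; next 4.9)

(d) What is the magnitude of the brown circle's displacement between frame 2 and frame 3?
2.4

The brown circle moved from (4.6, 7.5) to (6.9, 6.8), a distance of √(2.3² + 0.7²) ≈ 2.4.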